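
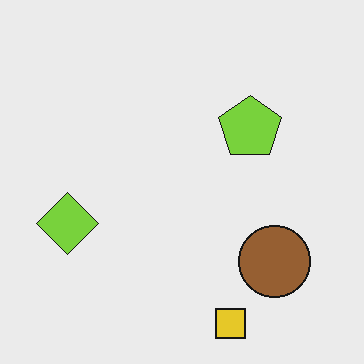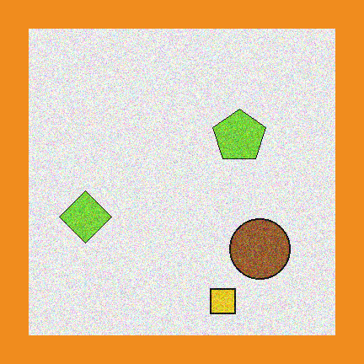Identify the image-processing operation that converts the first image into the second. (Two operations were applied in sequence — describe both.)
The second image is the first degraded with visible gaussian noise, then framed with a orange border.

Random speckle covers the whole image, including the flat background. A solid orange frame runs around the edge of the second image, with the content slightly shrunk inside it.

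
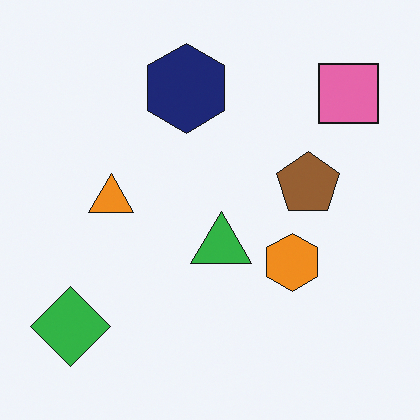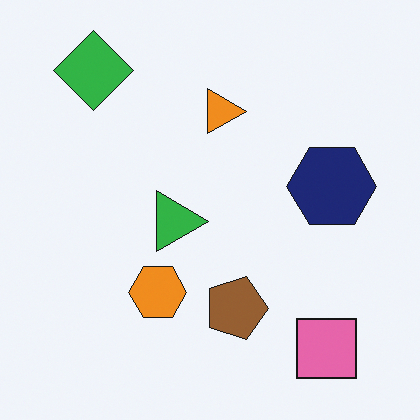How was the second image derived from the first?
Rotated 90° clockwise.

The green diamond sits in the bottom-left of the first image and the top-left of the second — consistent with a whole-image 90° clockwise rotation.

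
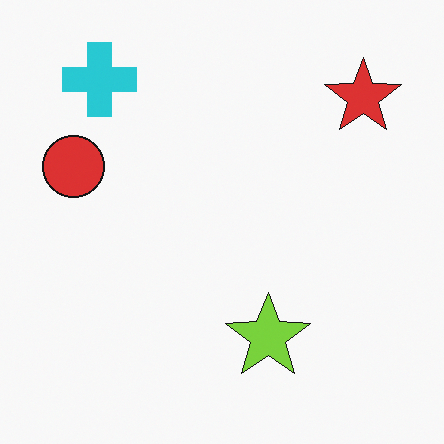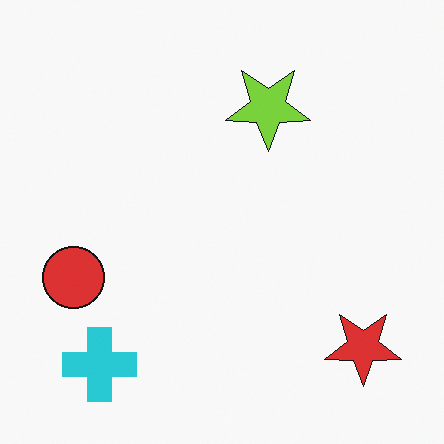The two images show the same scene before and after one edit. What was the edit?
It was flipped vertically (top ↔ bottom).

The cyan cross is in the top-left of the first image and the bottom-left of the second — shapes on opposite sides of the horizontal midline have swapped in a mirror flip.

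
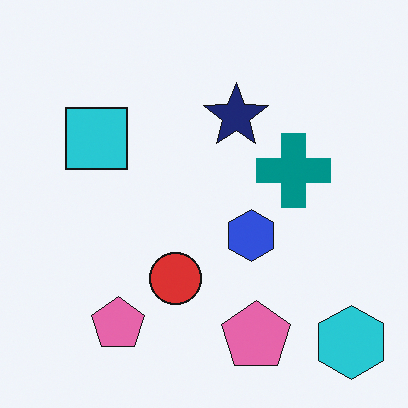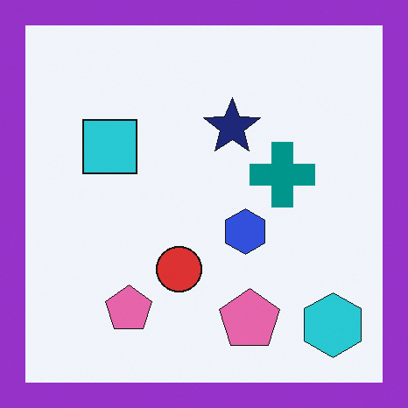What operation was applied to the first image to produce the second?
The second image is the first framed with a purple border.

A solid purple frame runs around the edge of the second image, with the content slightly shrunk inside it.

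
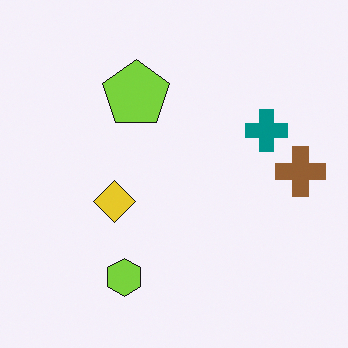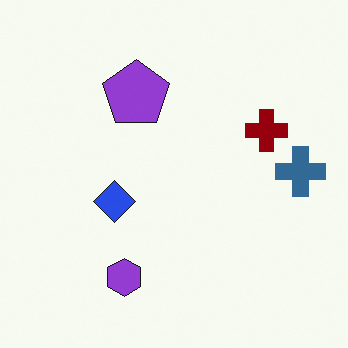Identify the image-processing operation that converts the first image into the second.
This is the original image hue-shifted by a large amount.

Every shape's color has rotated by the same amount around the hue wheel — a uniform hue shift.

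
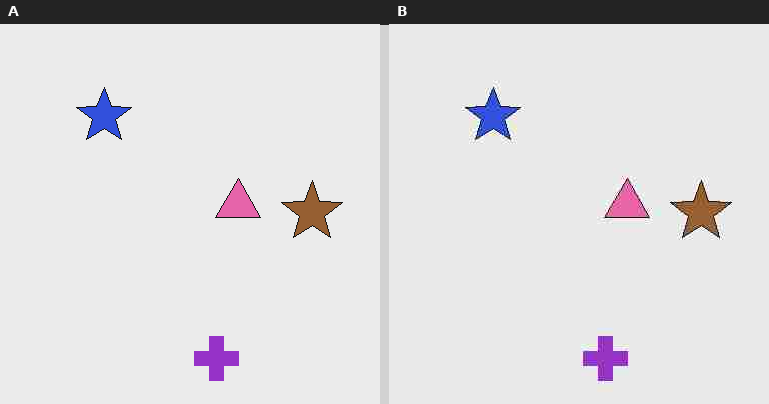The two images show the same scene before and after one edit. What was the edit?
Heavily JPEG-compressed with obvious blocking artifacts.

Blocky 8×8 compression artifacts appear around shape edges and the flat background shows ringing — characteristic JPEG degradation.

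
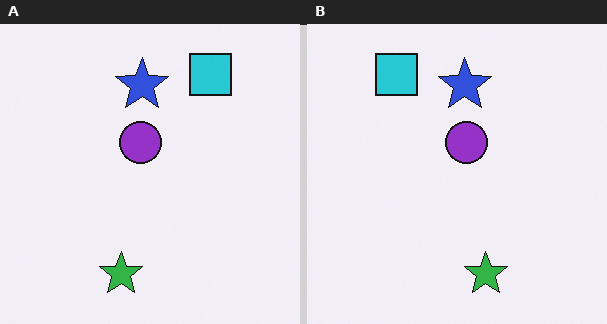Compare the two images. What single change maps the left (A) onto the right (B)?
The transformation is: flipped horizontally (left ↔ right).

The cyan square is in the top-right of the left (A) image and the top-left of the right (B) — shapes on opposite sides of the vertical midline have swapped in a mirror flip.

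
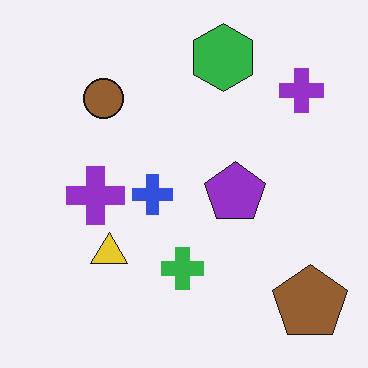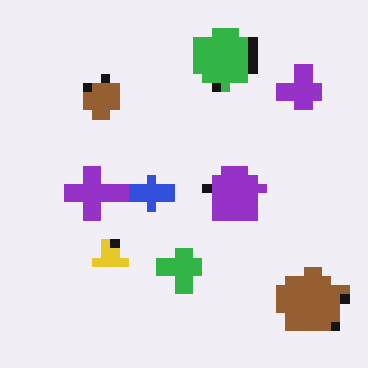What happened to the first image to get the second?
The second image is the first coarsely pixelated.

Shapes are reduced to large square blocks; fine edges and outlines are lost — a downscale-then-upscale (mosaic) effect.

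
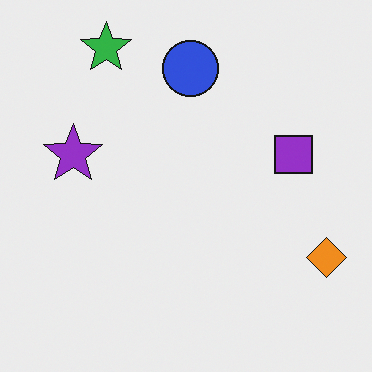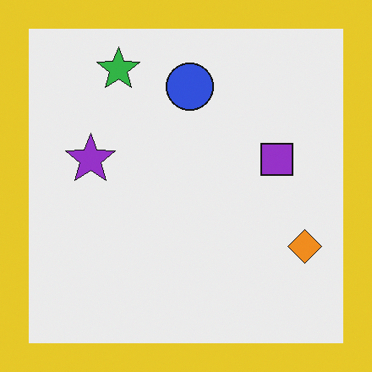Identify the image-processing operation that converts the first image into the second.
The transformation is: framed with a yellow border.

A solid yellow frame runs around the edge of the second image, with the content slightly shrunk inside it.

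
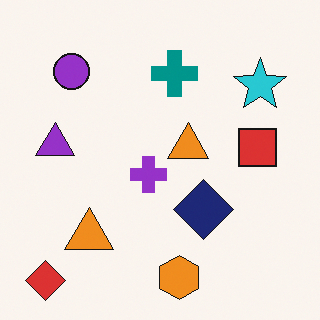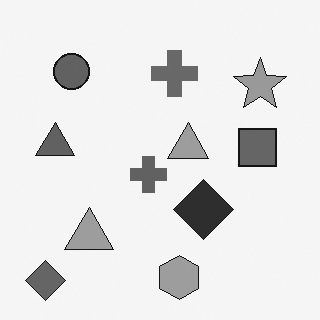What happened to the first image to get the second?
This is the original image converted to grayscale.

All color is removed — every shape is now a shade of grey.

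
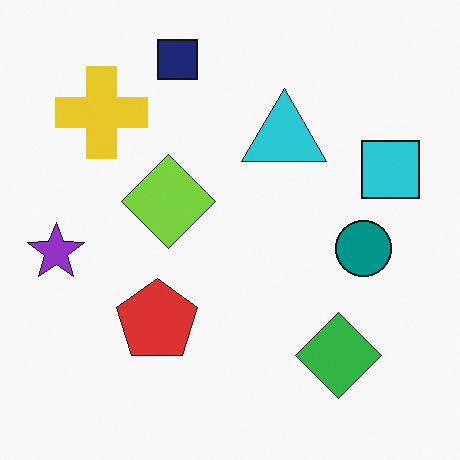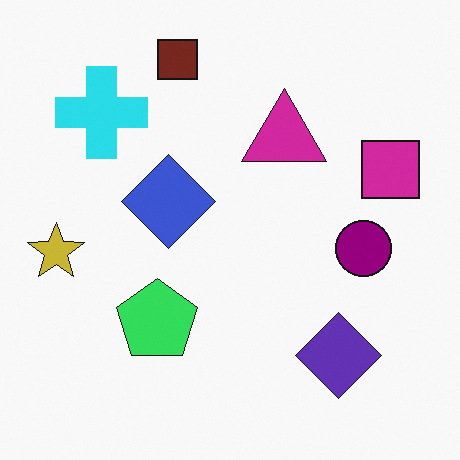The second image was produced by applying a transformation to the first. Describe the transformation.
The transformation is: hue-shifted by a moderate amount.

Every shape's color has rotated by the same amount around the hue wheel — a uniform hue shift.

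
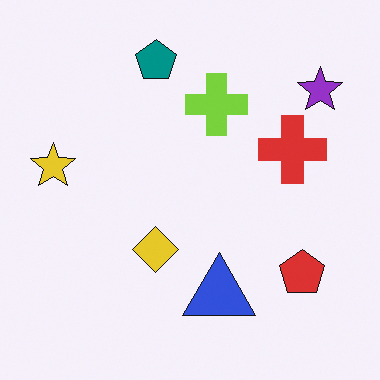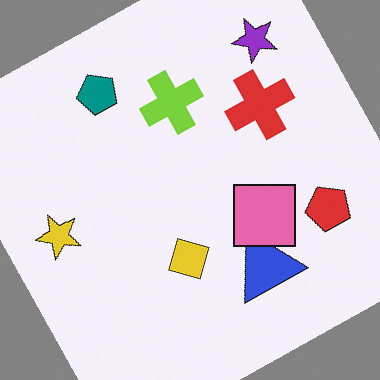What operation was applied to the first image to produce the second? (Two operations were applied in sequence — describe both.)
This is the original image rotated counter-clockwise by a clearly visible amount, then overlaid with an additional pink square.

Every shape is tilted by the same angle and the image corners show triangular fill wedges — a whole-image rotation by a non-right angle. A pink square appears in the second image that is absent from the first.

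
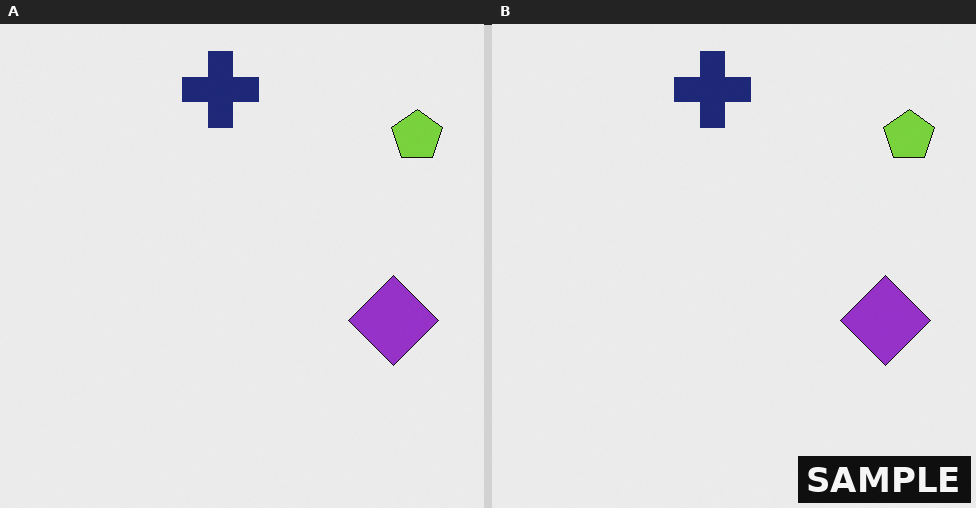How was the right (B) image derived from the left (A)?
This is the original image watermarked with the text "SAMPLE" in the lower-right corner.

A dark label reading "SAMPLE" appears in the lower-right corner.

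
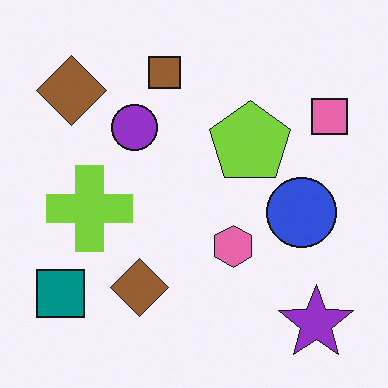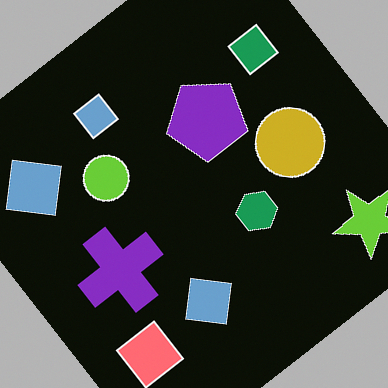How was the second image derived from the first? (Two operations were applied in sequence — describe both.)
The transformation is: color-inverted (negative), then rotated counter-clockwise by a large amount — several tens of degrees.

The light background has become dark and every shape's color is its complement — a photographic negative. Every shape is tilted by the same angle and the image corners show triangular fill wedges — a whole-image rotation by a non-right angle.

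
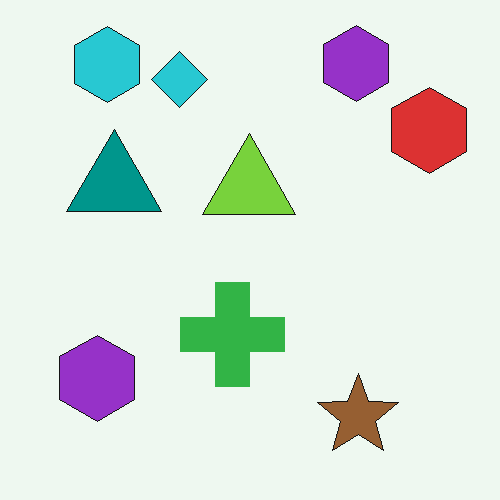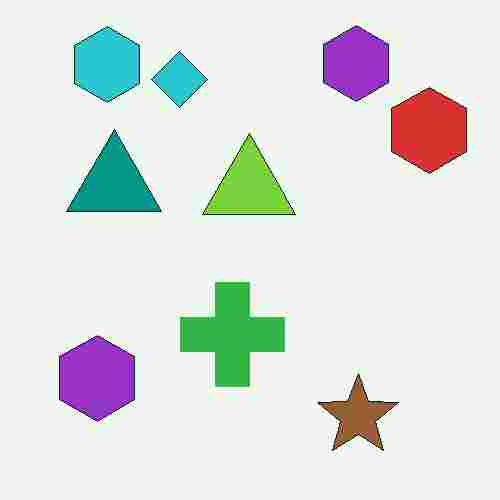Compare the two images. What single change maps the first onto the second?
The second image is the first degraded with heavy JPEG compression.

Blocky 8×8 compression artifacts appear around shape edges and the flat background shows ringing — characteristic JPEG degradation.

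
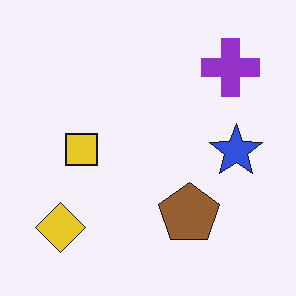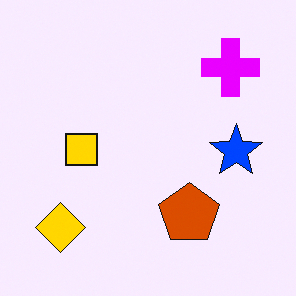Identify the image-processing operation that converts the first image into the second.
The transformation is: heavily oversaturated.

All colors are more vivid — a global saturation change.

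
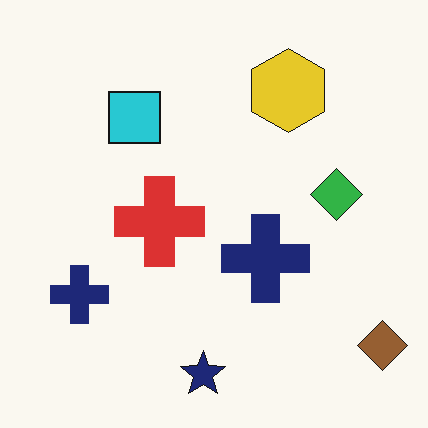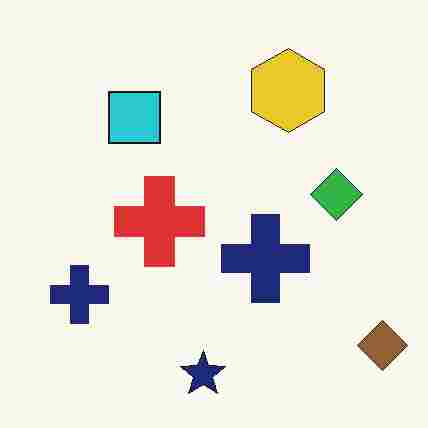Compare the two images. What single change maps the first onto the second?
The second image is the first degraded with heavy JPEG compression.

Blocky 8×8 compression artifacts appear around shape edges and the flat background shows ringing — characteristic JPEG degradation.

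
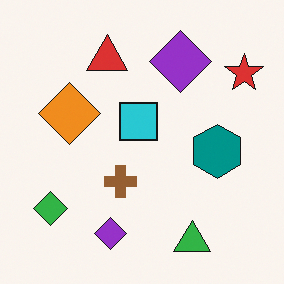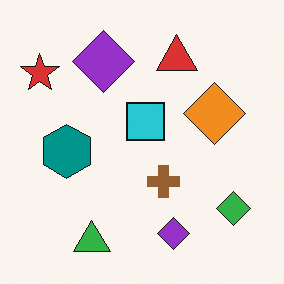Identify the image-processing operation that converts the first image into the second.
The second image is the first flipped horizontally (left ↔ right).

The red star is in the top-right of the first image and the top-left of the second — shapes on opposite sides of the vertical midline have swapped in a mirror flip.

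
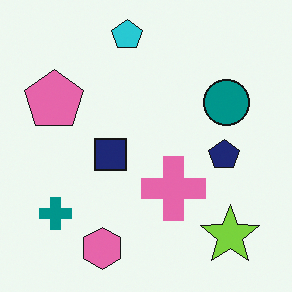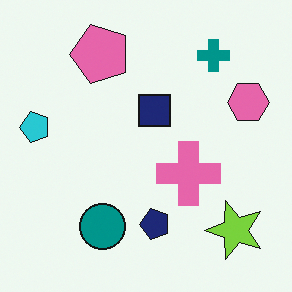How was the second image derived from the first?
It was transposed (reflected across the top-left ↔ bottom-right diagonal).

Shapes have swapped their row and column positions — what was in the top-right is now in the bottom-left — a diagonal reflection.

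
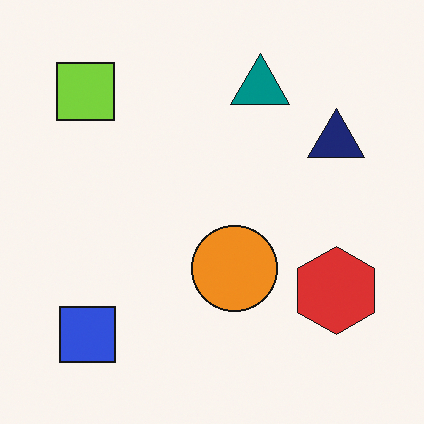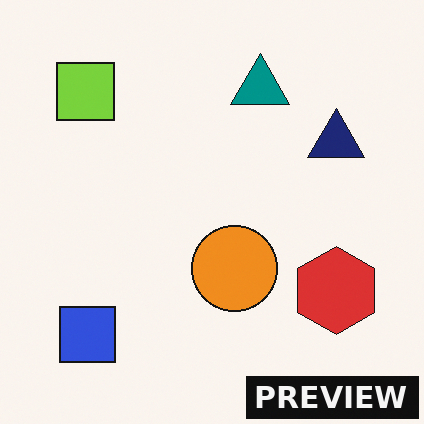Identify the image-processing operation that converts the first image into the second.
Watermarked with the text "PREVIEW" in the lower-right corner.

A dark label reading "PREVIEW" appears in the lower-right corner.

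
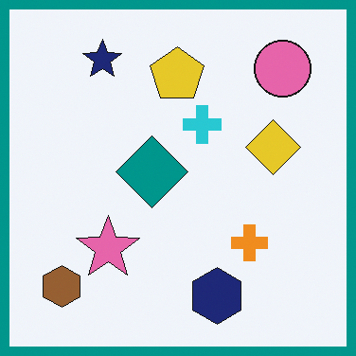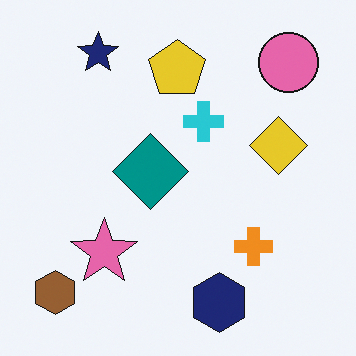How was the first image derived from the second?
The first image is the second framed with a teal border.

A solid teal frame runs around the edge of the first image, with the content slightly shrunk inside it.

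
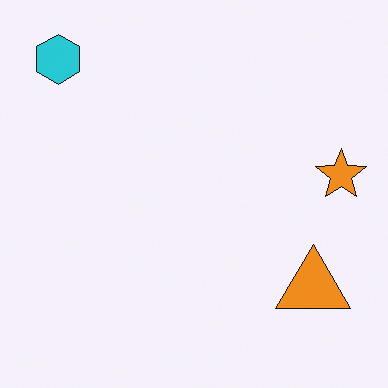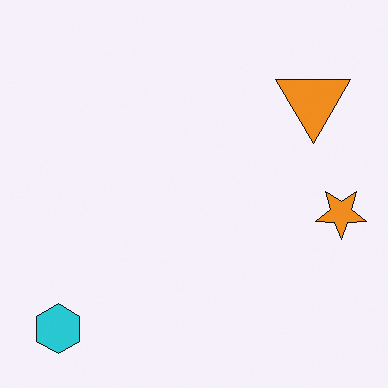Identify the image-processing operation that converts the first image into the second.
It was flipped vertically (top ↔ bottom).

The cyan hexagon is in the top-left of the first image and the bottom-left of the second — shapes on opposite sides of the horizontal midline have swapped in a mirror flip.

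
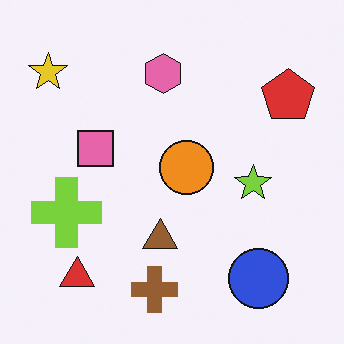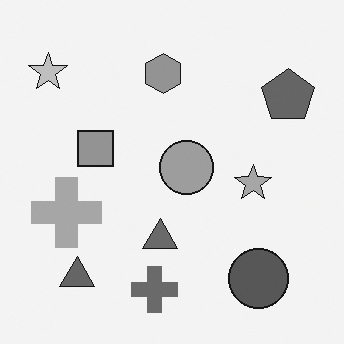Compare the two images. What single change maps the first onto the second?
The transformation is: converted to grayscale.

All color is removed — every shape is now a shade of grey.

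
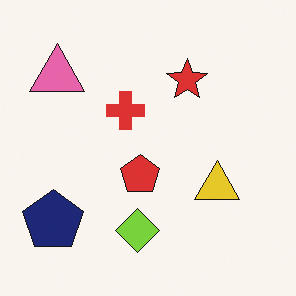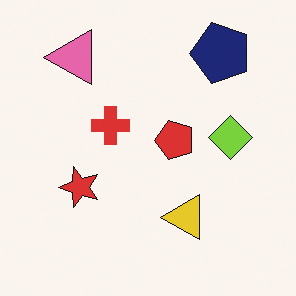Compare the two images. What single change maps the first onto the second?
The transformation is: transposed (reflected across the top-left ↔ bottom-right diagonal).

Shapes have swapped their row and column positions — what was in the top-right is now in the bottom-left — a diagonal reflection.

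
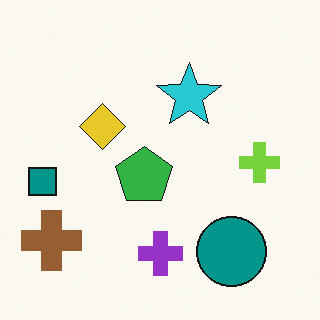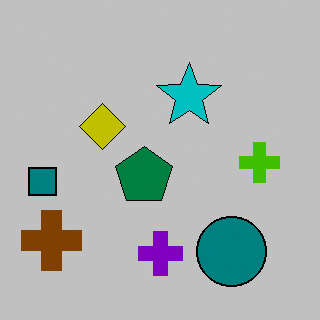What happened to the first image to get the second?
It was aggressively posterized.

Each flat color has snapped to a coarser quantized level — most visibly, the near-white background has dropped to a flat grey.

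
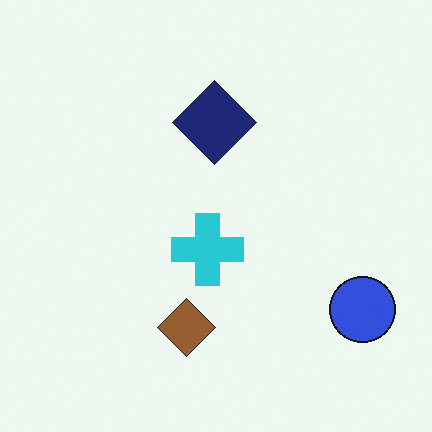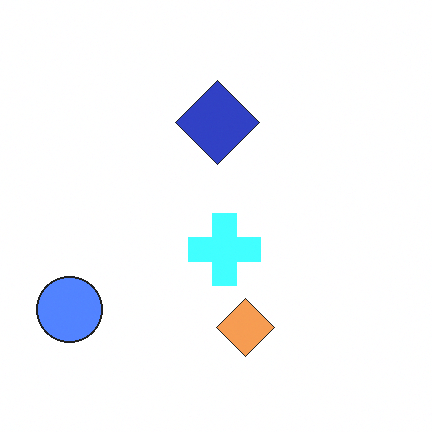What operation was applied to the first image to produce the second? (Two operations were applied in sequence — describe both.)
The second image is the first noticeably brightened, then flipped horizontally (left ↔ right).

Every pixel — background and shapes alike — is uniformly brightened. The blue circle is in the bottom-right of the first image and the bottom-left of the second — shapes on opposite sides of the vertical midline have swapped in a mirror flip.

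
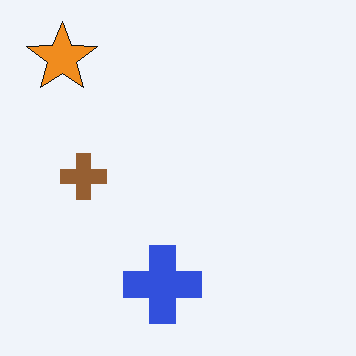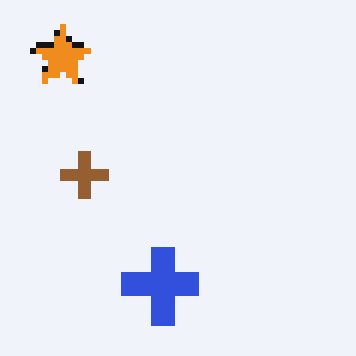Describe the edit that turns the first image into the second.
The second image is the first pixelated into visible square blocks.

Shapes are reduced to large square blocks; fine edges and outlines are lost — a downscale-then-upscale (mosaic) effect.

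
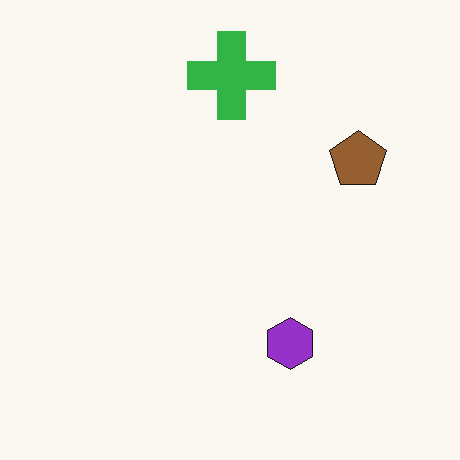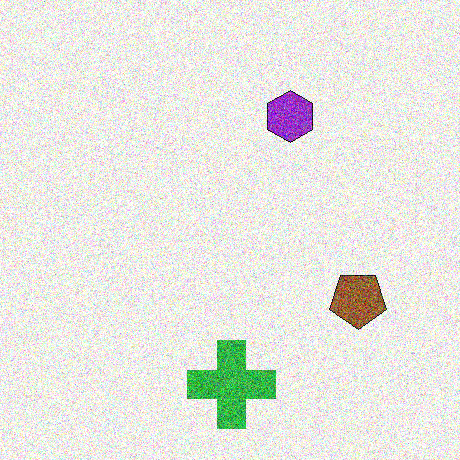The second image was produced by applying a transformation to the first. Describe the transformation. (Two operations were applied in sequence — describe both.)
This is the original image flipped vertically (top ↔ bottom), then degraded with a thick layer of grain.

The green cross is in the top of the first image and the bottom of the second — shapes on opposite sides of the horizontal midline have swapped in a mirror flip. Random speckle covers the whole image, including the flat background.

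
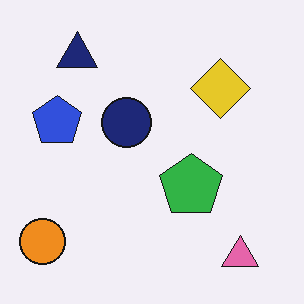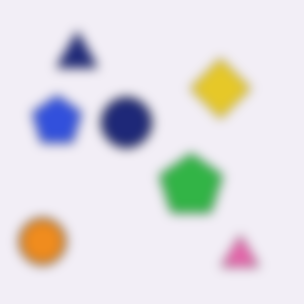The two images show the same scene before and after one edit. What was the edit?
The image was strongly gaussian-blurred.

Shape edges and outlines are uniformly softened across the whole image.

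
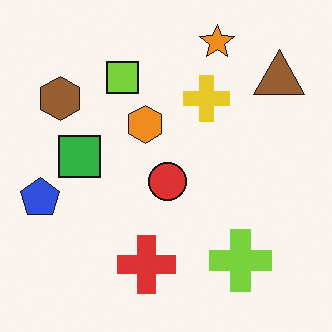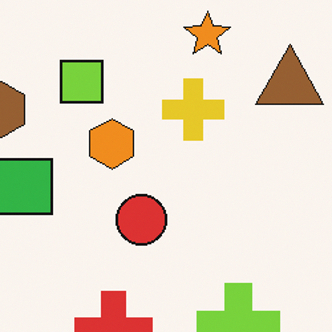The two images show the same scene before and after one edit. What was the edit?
The second image is the first cropped slightly and scaled back up.

The visible shapes are larger and the field of view is narrower; shapes near the original edges may be partly or wholly outside the frame — a crop-and-rescale.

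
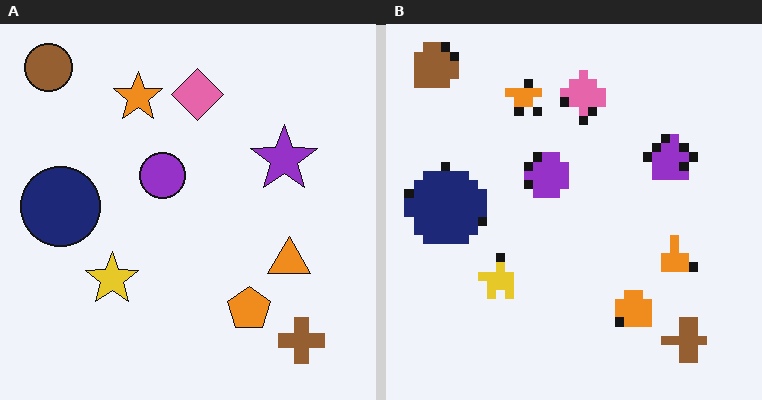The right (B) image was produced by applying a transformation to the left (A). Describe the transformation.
The transformation is: coarsely pixelated.

Shapes are reduced to large square blocks; fine edges and outlines are lost — a downscale-then-upscale (mosaic) effect.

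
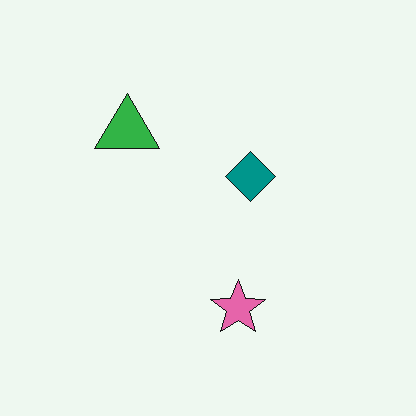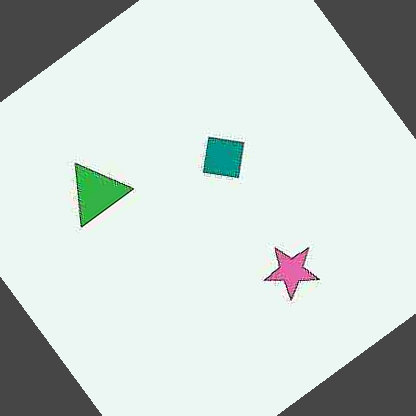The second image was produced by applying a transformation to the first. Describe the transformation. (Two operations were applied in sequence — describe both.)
It was degraded with heavy JPEG compression, then rotated counter-clockwise by a large amount — several tens of degrees.

Blocky 8×8 compression artifacts appear around shape edges and the flat background shows ringing — characteristic JPEG degradation. Every shape is tilted by the same angle and the image corners show triangular fill wedges — a whole-image rotation by a non-right angle.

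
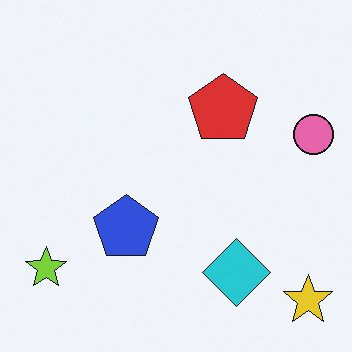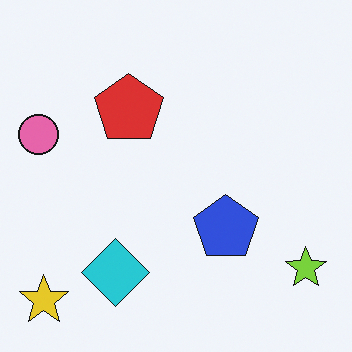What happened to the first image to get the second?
The transformation is: flipped horizontally (left ↔ right).

The pink circle is in the right of the first image and the left of the second — shapes on opposite sides of the vertical midline have swapped in a mirror flip.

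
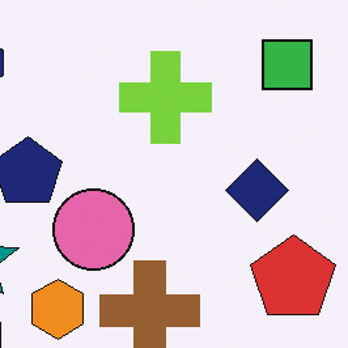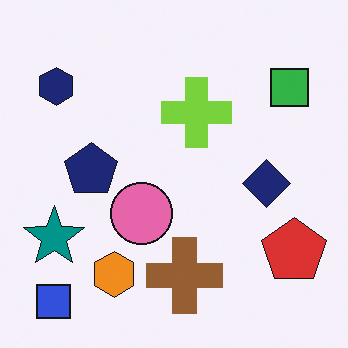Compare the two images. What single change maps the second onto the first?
The transformation is: cropped to a modestly smaller region and rescaled.

The visible shapes are larger and the field of view is narrower; shapes near the original edges may be partly or wholly outside the frame — a crop-and-rescale.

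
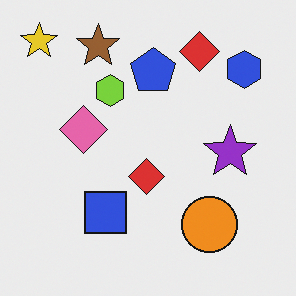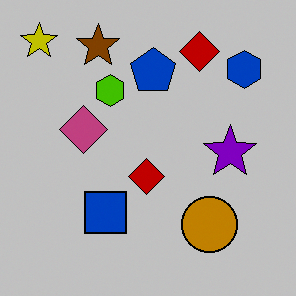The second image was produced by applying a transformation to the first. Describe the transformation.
This is the original image heavily posterized to just a handful of flat colors.

Each flat color has snapped to a coarser quantized level — most visibly, the near-white background has dropped to a flat grey.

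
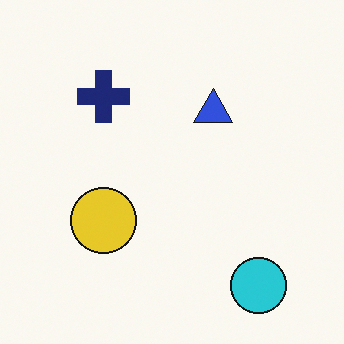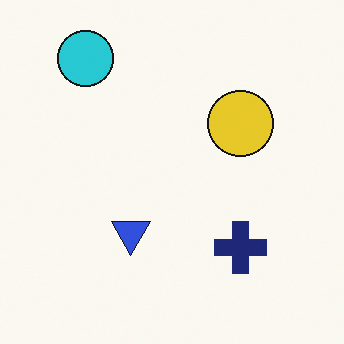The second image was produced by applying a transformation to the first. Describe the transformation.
The image was rotated 180°.

The cyan circle sits in the bottom-right of the first image and the top-left of the second — consistent with a whole-image 180° rotation.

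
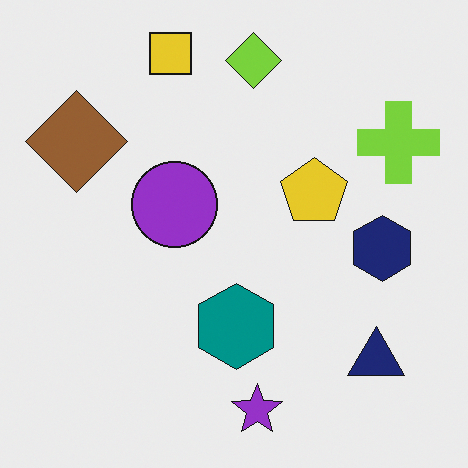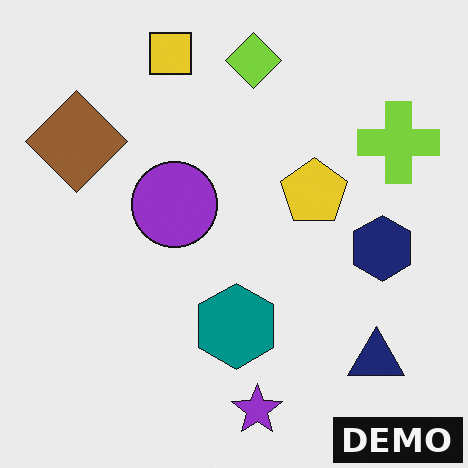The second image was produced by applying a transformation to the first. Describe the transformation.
The transformation is: watermarked with the text "DEMO" in the lower-right corner.

A dark label reading "DEMO" appears in the lower-right corner.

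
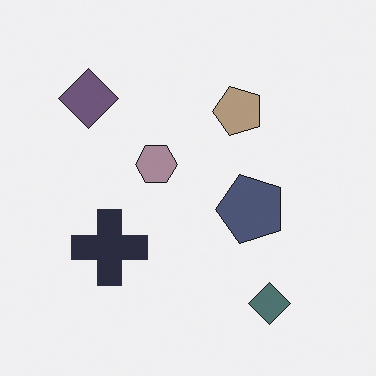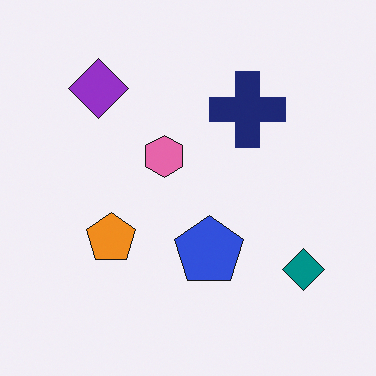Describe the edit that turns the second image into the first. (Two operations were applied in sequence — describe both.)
This is the original image heavily desaturated, then transposed (reflected across the top-left ↔ bottom-right diagonal).

All colors are more muted and greyish — a global saturation change. Shapes have swapped their row and column positions — what was in the top-right is now in the bottom-left — a diagonal reflection.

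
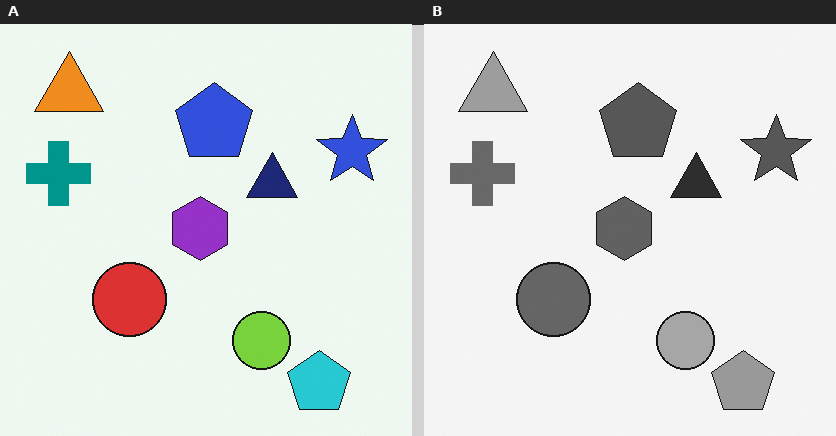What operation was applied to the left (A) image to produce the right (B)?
Converted to grayscale.

All color is removed — every shape is now a shade of grey.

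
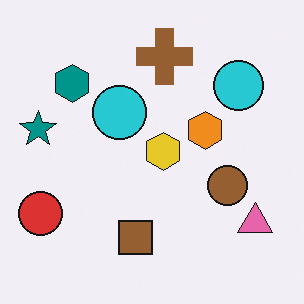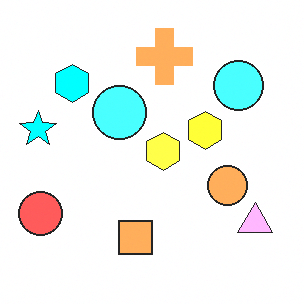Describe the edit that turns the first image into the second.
It was noticeably brightened.

Every pixel — background and shapes alike — is uniformly brightened.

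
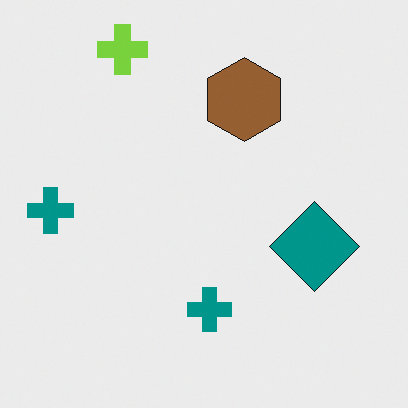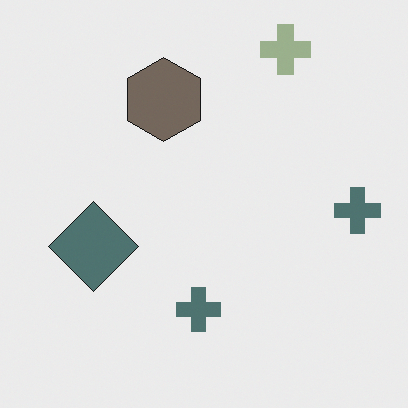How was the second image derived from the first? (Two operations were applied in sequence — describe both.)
Flipped horizontally (left ↔ right), then made much more muted (saturation change).

The teal diamond is in the right of the first image and the left of the second — shapes on opposite sides of the vertical midline have swapped in a mirror flip. All colors are more muted and greyish — a global saturation change.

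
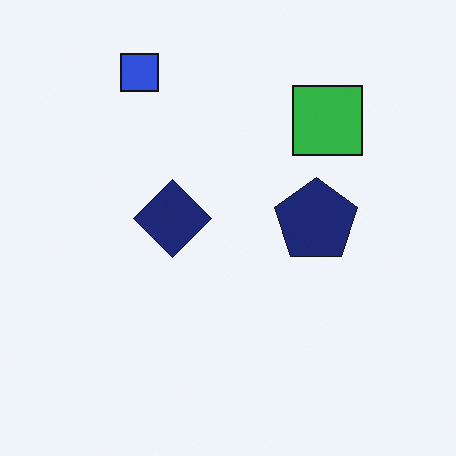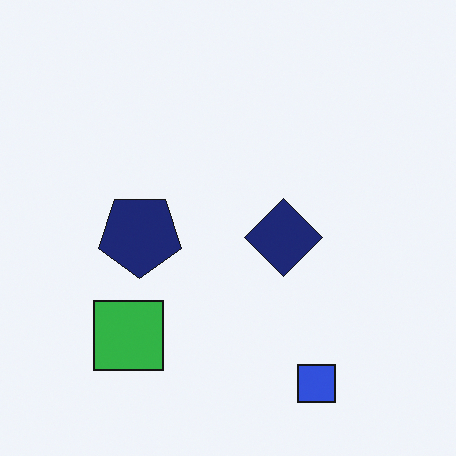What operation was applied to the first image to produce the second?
This is the original image rotated 180°.

The blue square sits in the top-left of the first image and the bottom-right of the second — consistent with a whole-image 180° rotation.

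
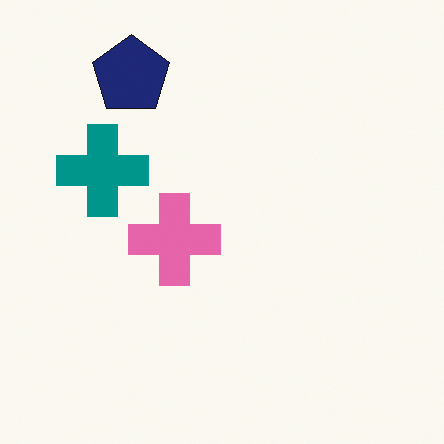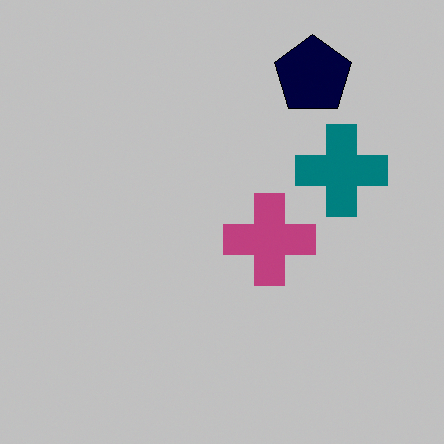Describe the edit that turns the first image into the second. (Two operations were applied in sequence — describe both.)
The transformation is: heavily posterized to just a handful of flat colors, then flipped horizontally (left ↔ right).

Each flat color has snapped to a coarser quantized level — most visibly, the near-white background has dropped to a flat grey. The teal cross is in the left of the first image and the right of the second — shapes on opposite sides of the vertical midline have swapped in a mirror flip.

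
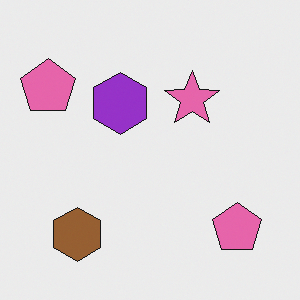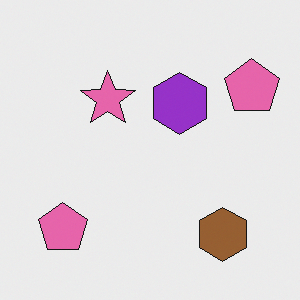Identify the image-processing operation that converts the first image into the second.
The transformation is: flipped horizontally (left ↔ right).

The brown hexagon is in the bottom-left of the first image and the bottom-right of the second — shapes on opposite sides of the vertical midline have swapped in a mirror flip.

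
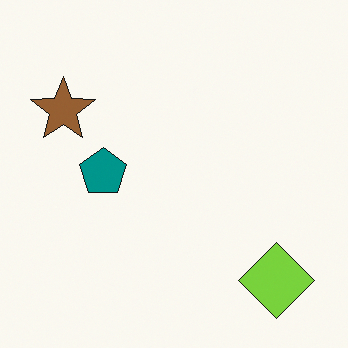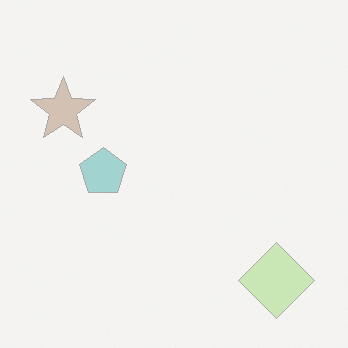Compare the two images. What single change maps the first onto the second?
The second image is the first given much lower contrast.

Tones are pushed toward mid-grey across the whole image — a global contrast change.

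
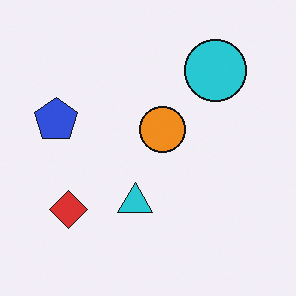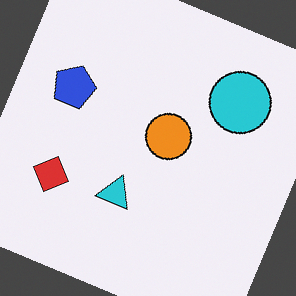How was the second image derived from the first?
The image was rotated clockwise by a clearly visible amount.

Every shape is tilted by the same angle and the image corners show triangular fill wedges — a whole-image rotation by a non-right angle.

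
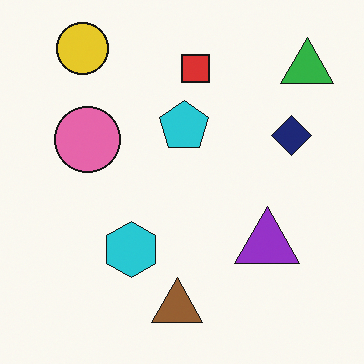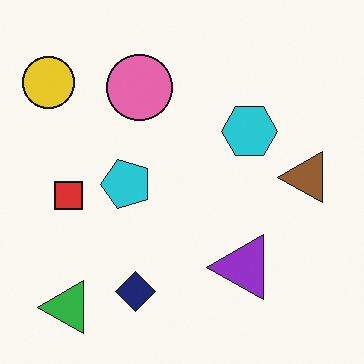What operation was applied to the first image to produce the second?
Transposed (reflected across the top-left ↔ bottom-right diagonal).

Shapes have swapped their row and column positions — what was in the top-right is now in the bottom-left — a diagonal reflection.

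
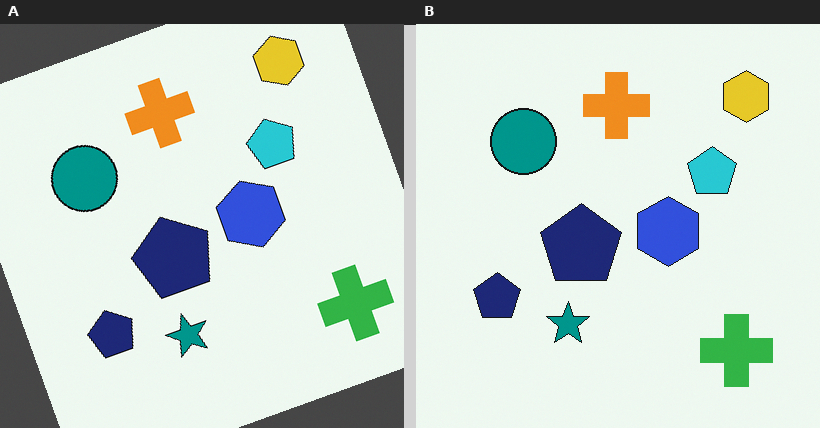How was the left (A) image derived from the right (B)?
The image was rotated counter-clockwise by a moderate amount.

Every shape is tilted by the same angle and the image corners show triangular fill wedges — a whole-image rotation by a non-right angle.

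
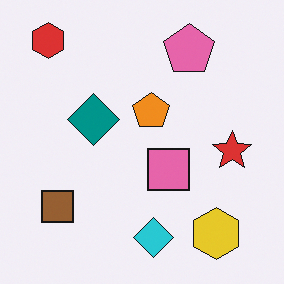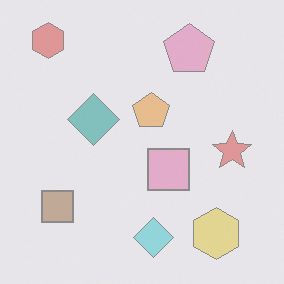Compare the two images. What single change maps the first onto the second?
This is the original image washed out (contrast reduced).

Tones are pushed toward mid-grey across the whole image — a global contrast change.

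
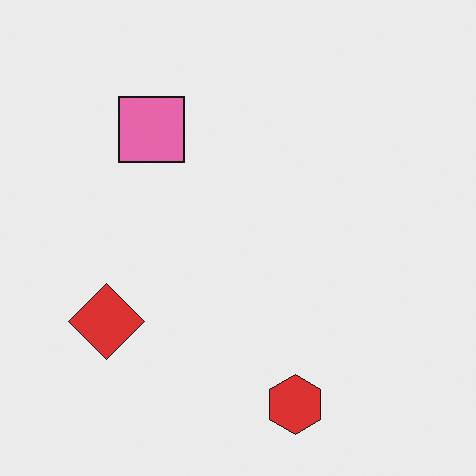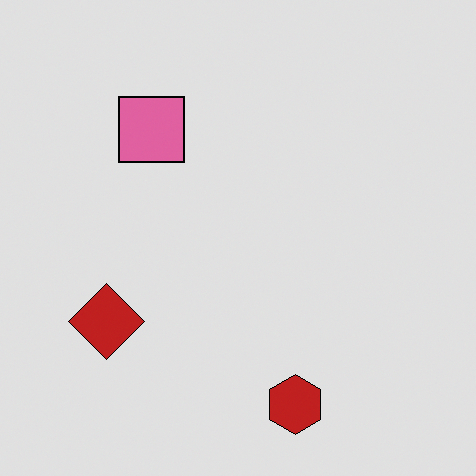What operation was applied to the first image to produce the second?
This is the original image posterized to a reduced palette.

Each flat color has snapped to a coarser quantized level — most visibly, the near-white background has dropped to a flat grey.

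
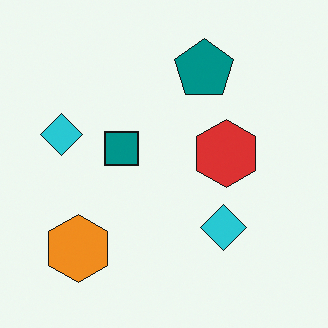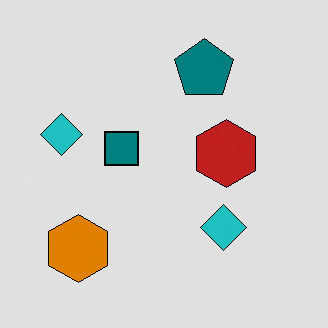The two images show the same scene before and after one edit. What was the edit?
The transformation is: posterized to a reduced palette.

Each flat color has snapped to a coarser quantized level — most visibly, the near-white background has dropped to a flat grey.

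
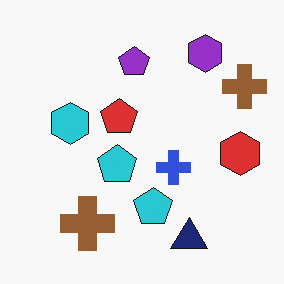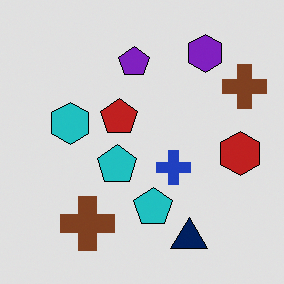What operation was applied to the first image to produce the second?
This is the original image posterized to a reduced palette.

Each flat color has snapped to a coarser quantized level — most visibly, the near-white background has dropped to a flat grey.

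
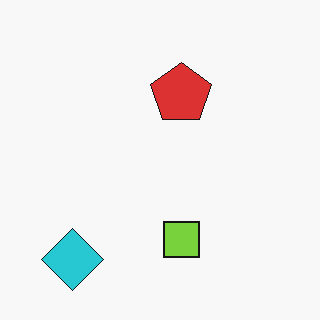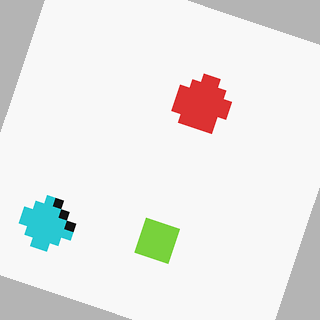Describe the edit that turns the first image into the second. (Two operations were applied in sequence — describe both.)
This is the original image coarsely pixelated, then rotated clockwise by a moderate amount.

Shapes are reduced to large square blocks; fine edges and outlines are lost — a downscale-then-upscale (mosaic) effect. Every shape is tilted by the same angle and the image corners show triangular fill wedges — a whole-image rotation by a non-right angle.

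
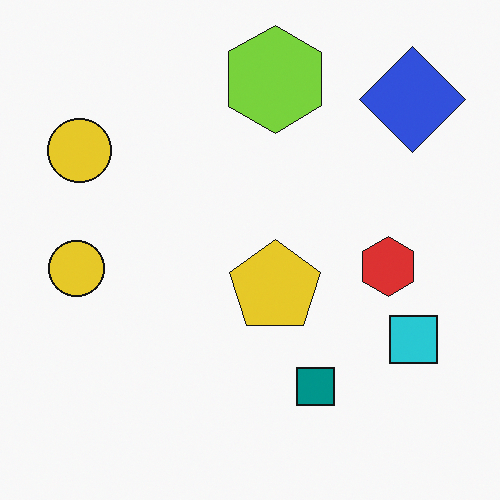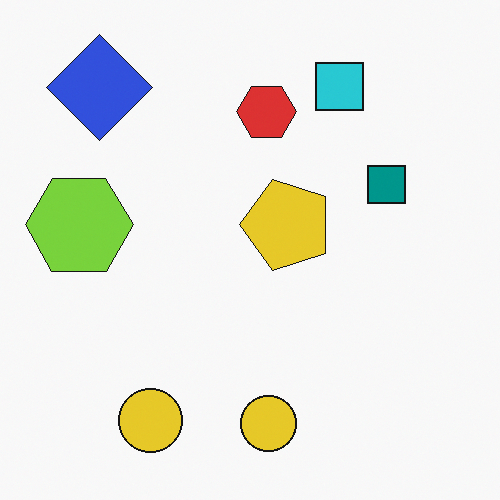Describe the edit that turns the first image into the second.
It was rotated 90° counter-clockwise.

The blue diamond sits in the top-right of the first image and the top-left of the second — consistent with a whole-image 90° counter-clockwise rotation.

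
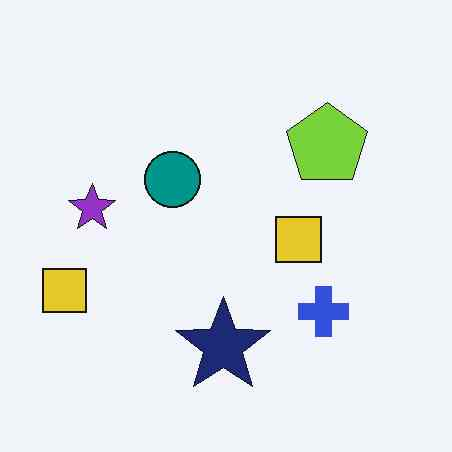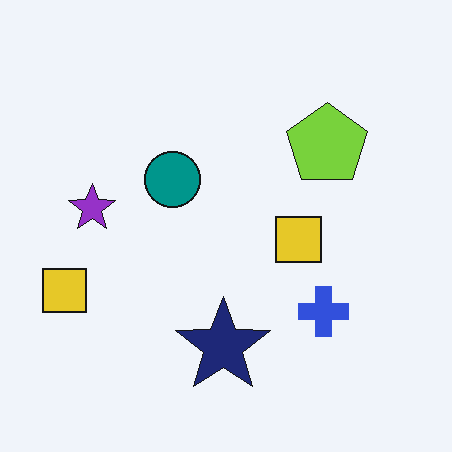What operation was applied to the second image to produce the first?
JPEG-compressed with visible artifacts.

Blocky 8×8 compression artifacts appear around shape edges and the flat background shows ringing — characteristic JPEG degradation.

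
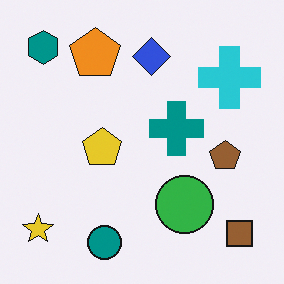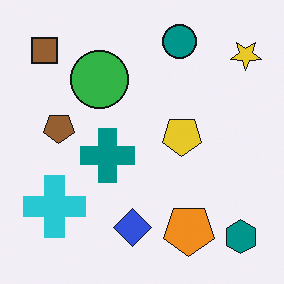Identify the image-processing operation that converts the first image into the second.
Rotated 180°.

The teal hexagon sits in the top-left of the first image and the bottom-right of the second — consistent with a whole-image 180° rotation.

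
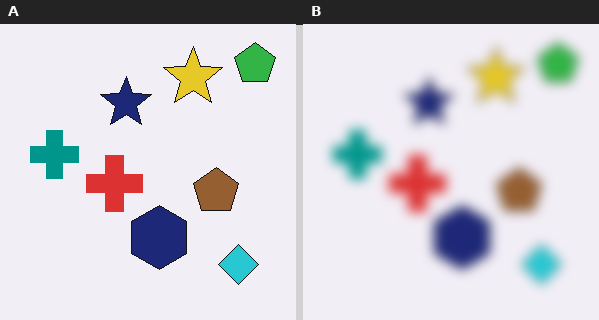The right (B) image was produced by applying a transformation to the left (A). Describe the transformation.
Heavily blurred.

Shape edges and outlines are uniformly softened across the whole image.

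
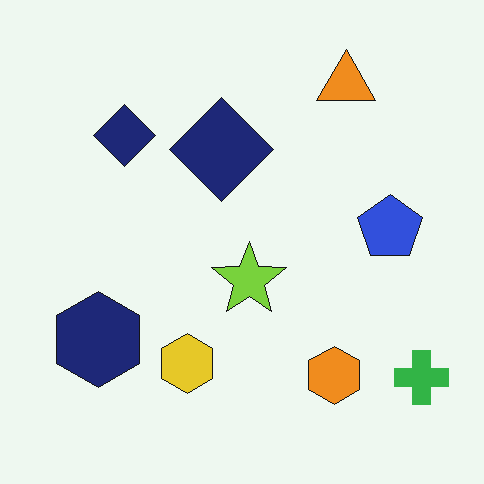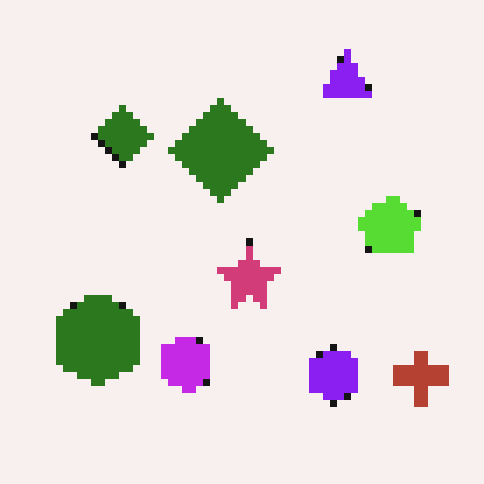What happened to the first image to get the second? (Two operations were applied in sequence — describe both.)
The image was hue-shifted through roughly half the color wheel, then moderately pixelated.

Every shape's color has rotated by the same amount around the hue wheel — a uniform hue shift. Shapes are reduced to large square blocks; fine edges and outlines are lost — a downscale-then-upscale (mosaic) effect.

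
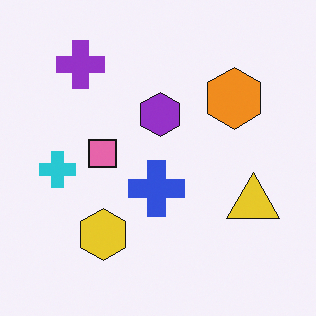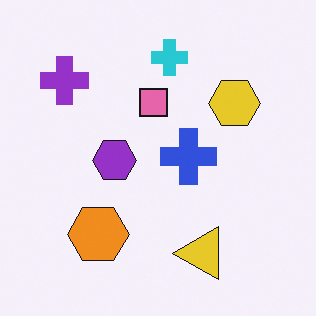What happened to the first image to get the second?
The image was transposed (reflected across the top-left ↔ bottom-right diagonal).

Shapes have swapped their row and column positions — what was in the top-right is now in the bottom-left — a diagonal reflection.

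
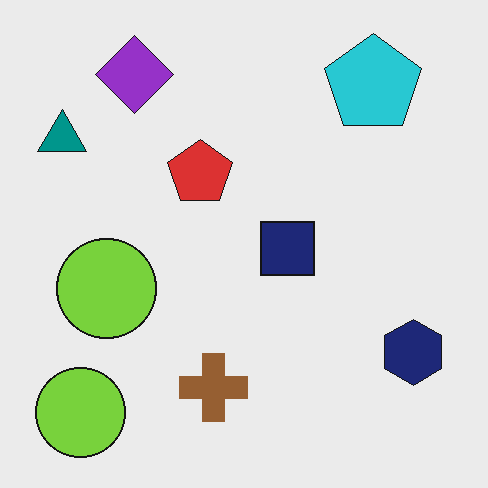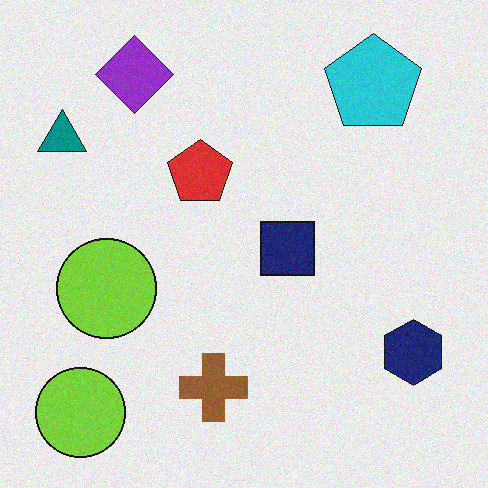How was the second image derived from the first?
The image was degraded with light additive noise.

Random speckle covers the whole image, including the flat background.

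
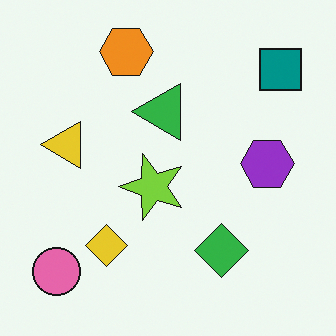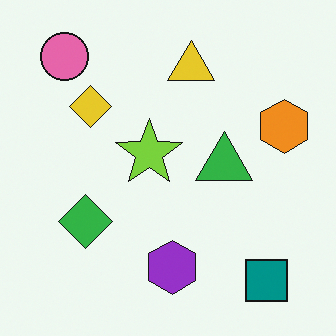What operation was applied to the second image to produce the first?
The transformation is: rotated 90° counter-clockwise.

The pink circle sits in the top-left of the second image and the bottom-left of the first — consistent with a whole-image 90° counter-clockwise rotation.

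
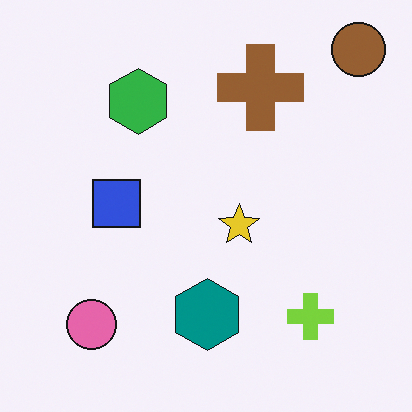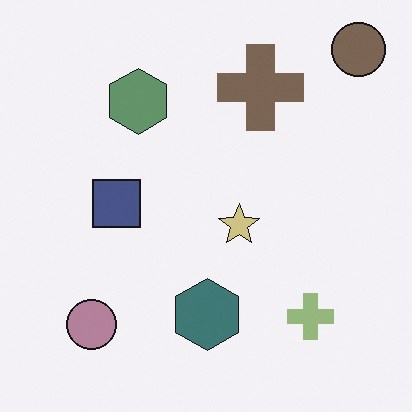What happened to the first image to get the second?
The transformation is: heavily desaturated.

All colors are more muted and greyish — a global saturation change.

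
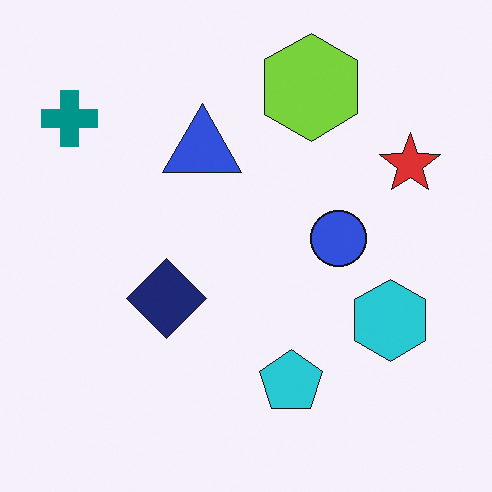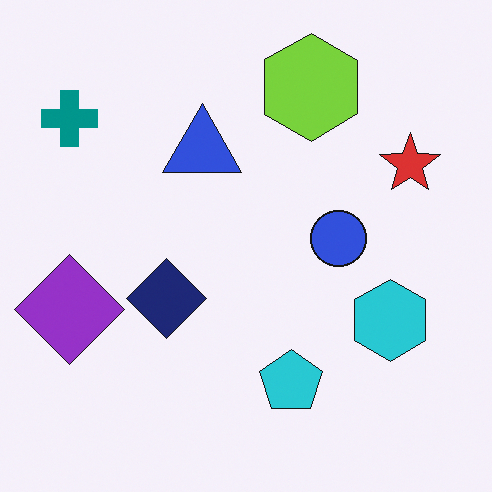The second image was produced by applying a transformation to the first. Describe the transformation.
The second image is the first overlaid with an additional purple diamond.

A purple diamond appears in the second image that is absent from the first.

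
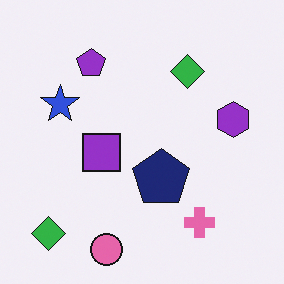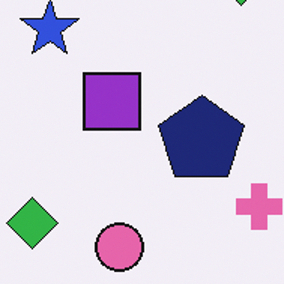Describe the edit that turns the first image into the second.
The transformation is: cropped slightly and scaled back up.

The visible shapes are larger and the field of view is narrower; shapes near the original edges may be partly or wholly outside the frame — a crop-and-rescale.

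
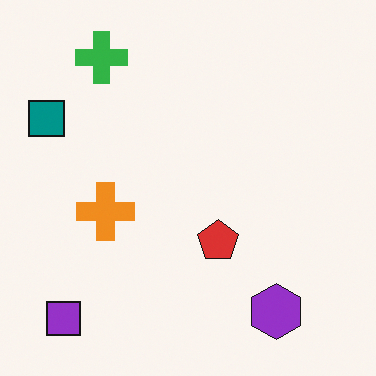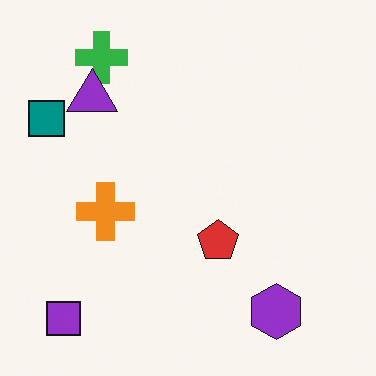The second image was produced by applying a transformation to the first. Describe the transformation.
The image was overlaid with an additional purple triangle.

A purple triangle appears in the second image that is absent from the first.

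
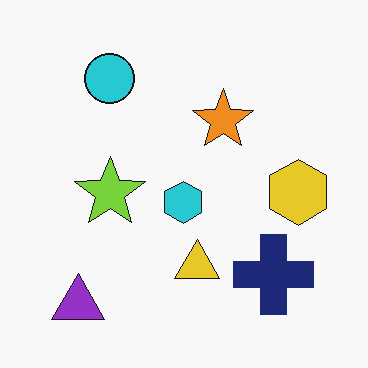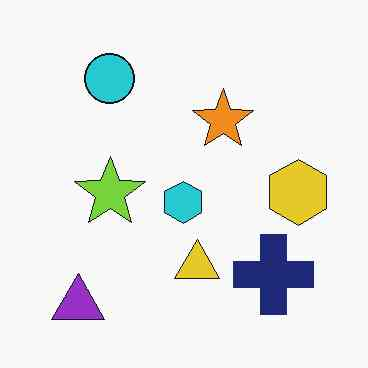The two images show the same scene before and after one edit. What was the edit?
This is the original image given moderate JPEG compression.

Blocky 8×8 compression artifacts appear around shape edges and the flat background shows ringing — characteristic JPEG degradation.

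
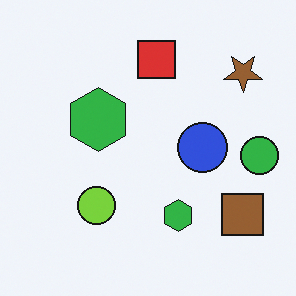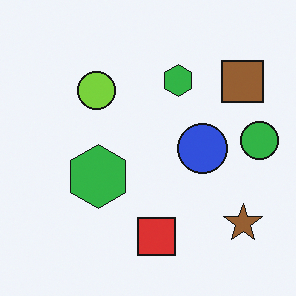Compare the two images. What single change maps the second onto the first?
It was flipped vertically (top ↔ bottom).

The red square is in the bottom of the second image and the top of the first — shapes on opposite sides of the horizontal midline have swapped in a mirror flip.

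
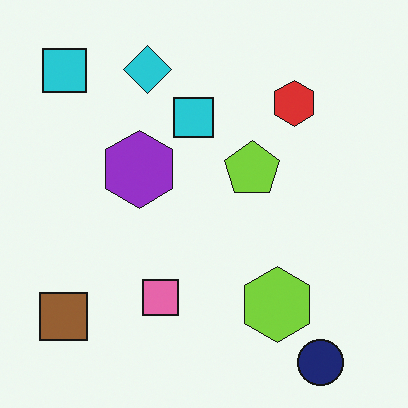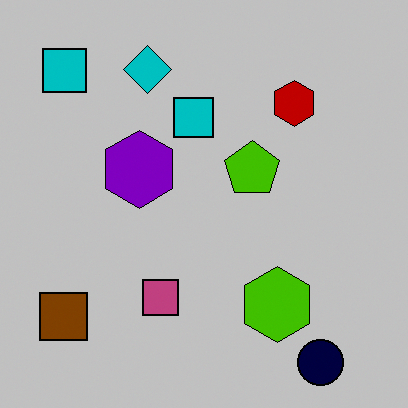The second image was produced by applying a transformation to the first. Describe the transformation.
The second image is the first heavily posterized to just a handful of flat colors.

Each flat color has snapped to a coarser quantized level — most visibly, the near-white background has dropped to a flat grey.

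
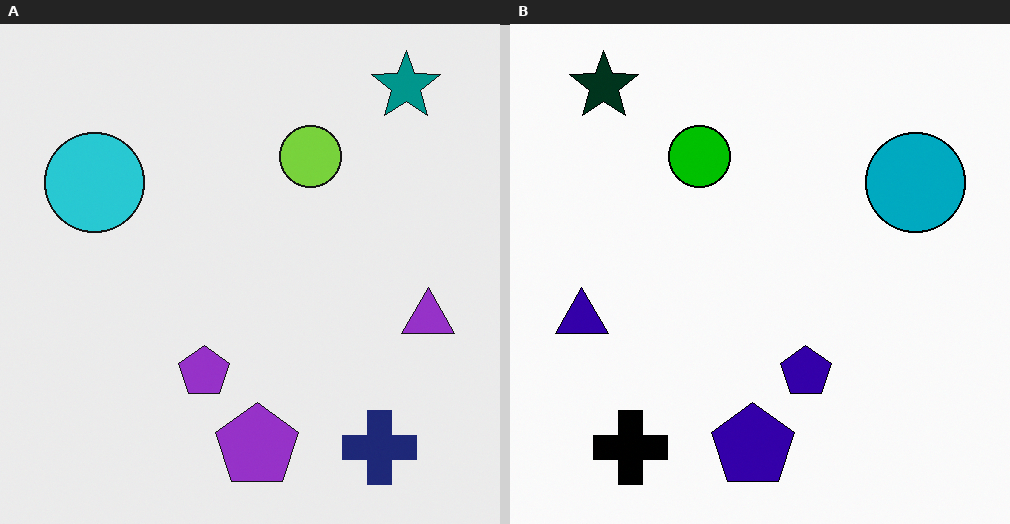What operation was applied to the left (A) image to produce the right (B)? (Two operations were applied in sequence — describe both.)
This is the original image boosted in contrast, then flipped horizontally (left ↔ right).

Tones are pushed away from mid-grey across the whole image — a global contrast change. The purple triangle is in the right of the left (A) image and the left of the right (B) — shapes on opposite sides of the vertical midline have swapped in a mirror flip.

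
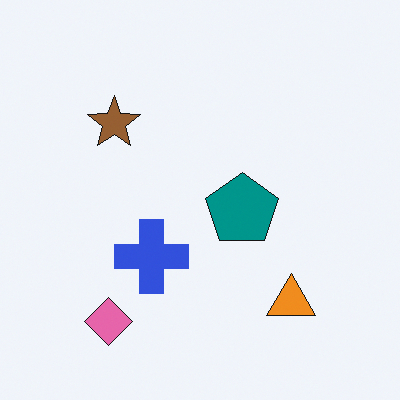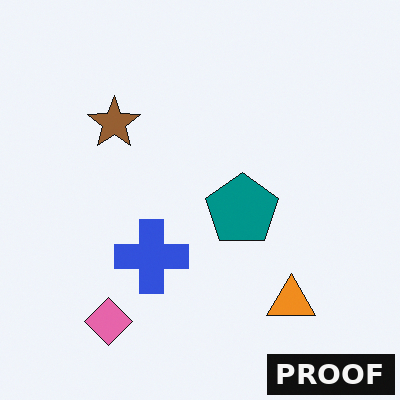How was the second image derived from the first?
Watermarked with the text "PROOF" in the lower-right corner.

A dark label reading "PROOF" appears in the lower-right corner.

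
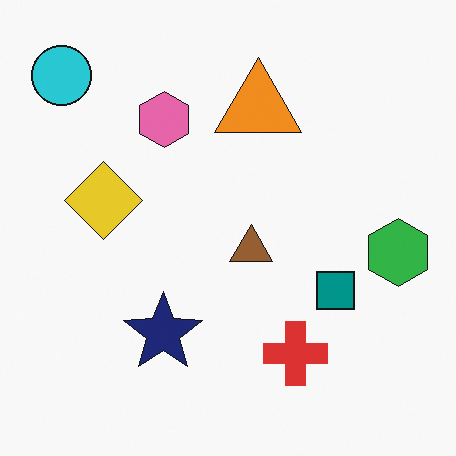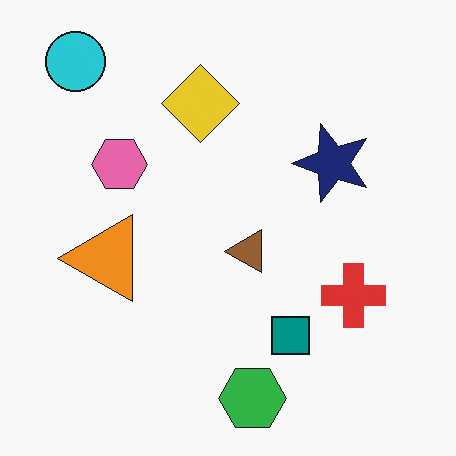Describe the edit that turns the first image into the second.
The transformation is: transposed (reflected across the top-left ↔ bottom-right diagonal).

Shapes have swapped their row and column positions — what was in the top-right is now in the bottom-left — a diagonal reflection.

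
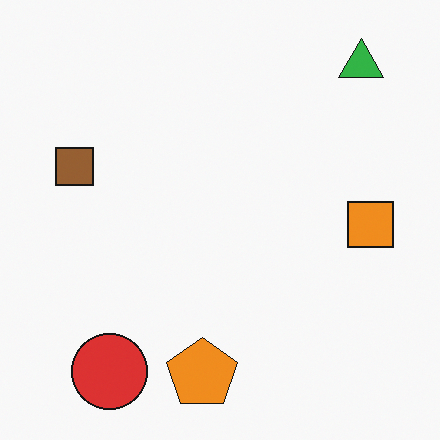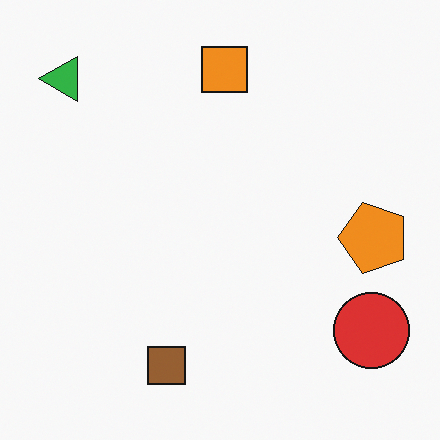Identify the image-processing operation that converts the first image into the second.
Rotated 90° counter-clockwise.

The green triangle sits in the top-right of the first image and the top-left of the second — consistent with a whole-image 90° counter-clockwise rotation.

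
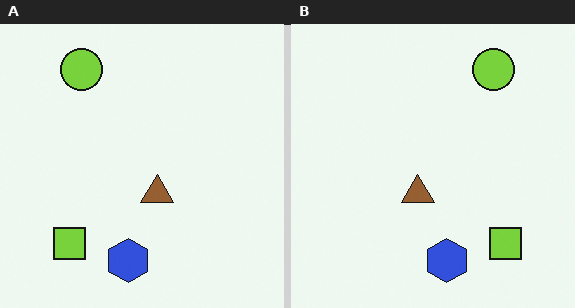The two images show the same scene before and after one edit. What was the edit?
It was flipped horizontally (left ↔ right).

The lime square is in the bottom-left of the left (A) image and the bottom-right of the right (B) — shapes on opposite sides of the vertical midline have swapped in a mirror flip.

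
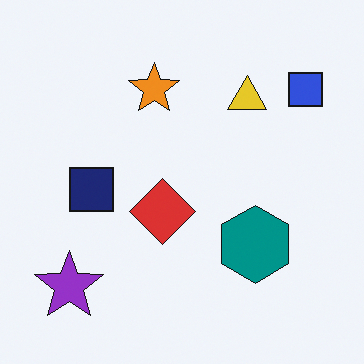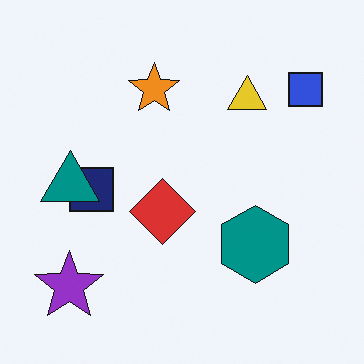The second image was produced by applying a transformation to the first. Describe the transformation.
The transformation is: overlaid with an additional teal triangle.

A teal triangle appears in the second image that is absent from the first.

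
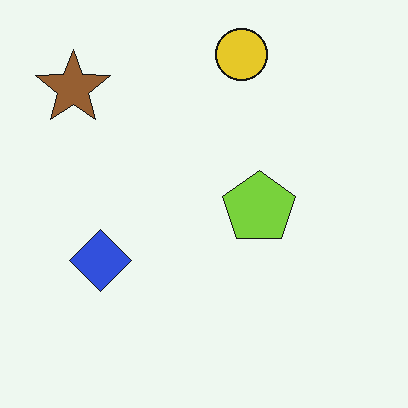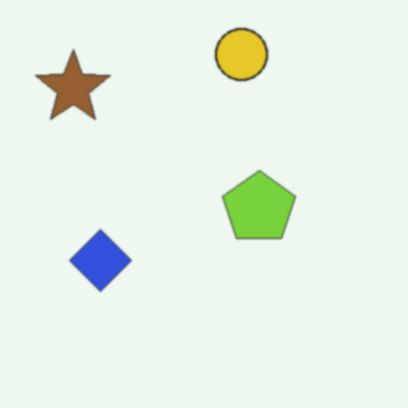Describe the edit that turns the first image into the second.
The second image is the first given a subtle gaussian blur.

Shape edges and outlines are uniformly softened across the whole image.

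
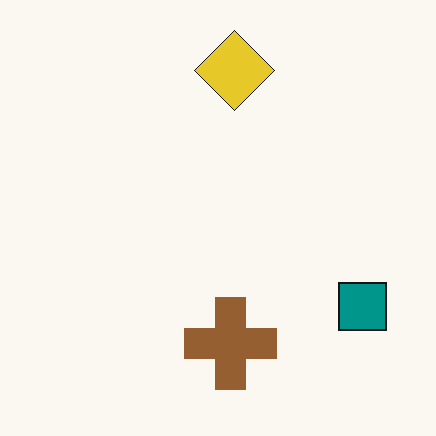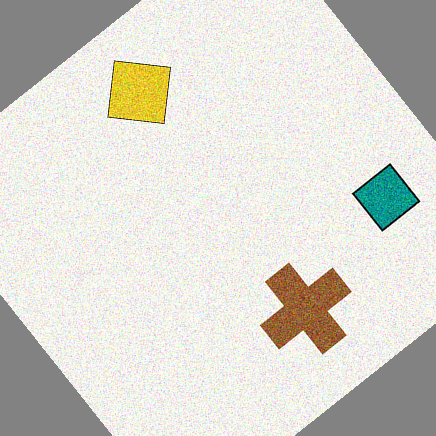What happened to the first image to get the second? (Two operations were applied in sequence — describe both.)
It was degraded with visible gaussian noise, then rotated counter-clockwise by a large amount — several tens of degrees.

Random speckle covers the whole image, including the flat background. Every shape is tilted by the same angle and the image corners show triangular fill wedges — a whole-image rotation by a non-right angle.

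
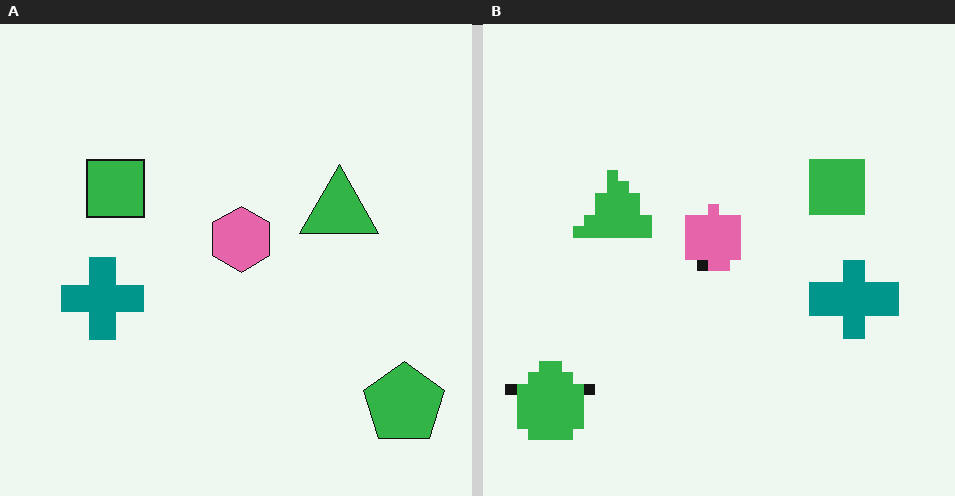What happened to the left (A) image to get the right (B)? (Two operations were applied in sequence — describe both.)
This is the original image heavily pixelated into large blocks, then flipped horizontally (left ↔ right).

Shapes are reduced to large square blocks; fine edges and outlines are lost — a downscale-then-upscale (mosaic) effect. The green pentagon is in the bottom-right of the left (A) image and the bottom-left of the right (B) — shapes on opposite sides of the vertical midline have swapped in a mirror flip.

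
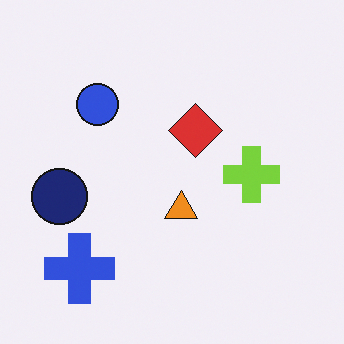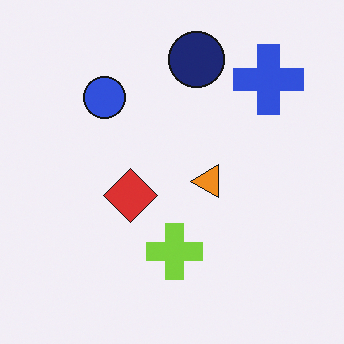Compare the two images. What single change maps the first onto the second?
This is the original image transposed (reflected across the top-left ↔ bottom-right diagonal).

Shapes have swapped their row and column positions — what was in the top-right is now in the bottom-left — a diagonal reflection.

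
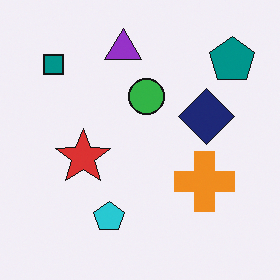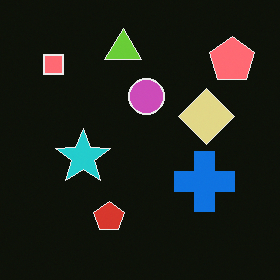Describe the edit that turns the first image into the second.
The image was color-inverted (negative).

The light background has become dark and every shape's color is its complement — a photographic negative.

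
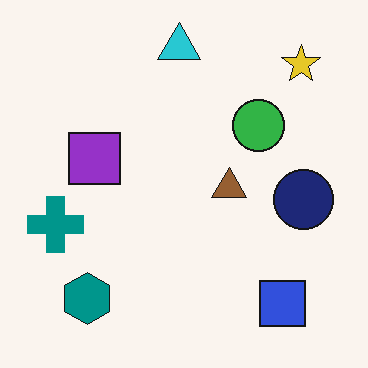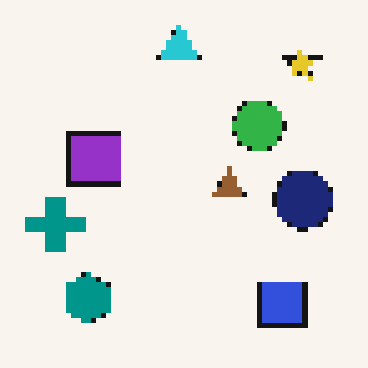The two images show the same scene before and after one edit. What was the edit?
It was lightly pixelated (a mild mosaic effect).

Shapes are reduced to large square blocks; fine edges and outlines are lost — a downscale-then-upscale (mosaic) effect.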